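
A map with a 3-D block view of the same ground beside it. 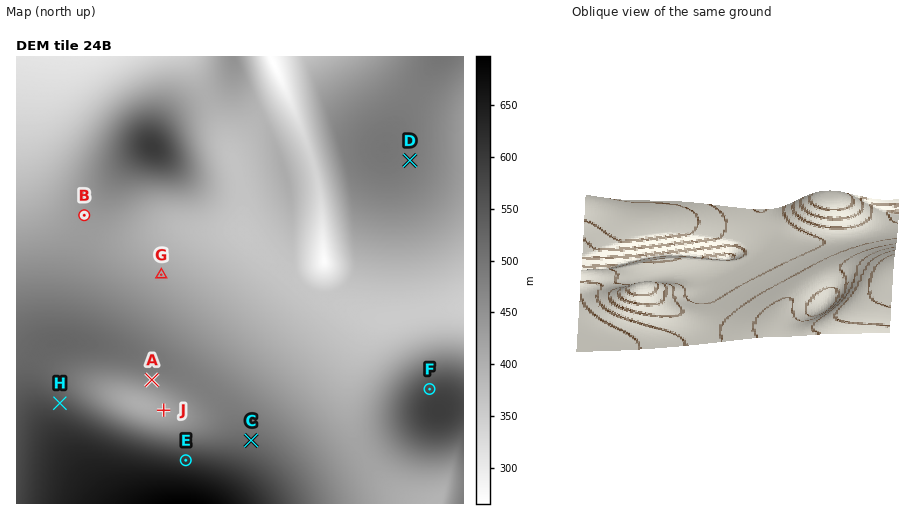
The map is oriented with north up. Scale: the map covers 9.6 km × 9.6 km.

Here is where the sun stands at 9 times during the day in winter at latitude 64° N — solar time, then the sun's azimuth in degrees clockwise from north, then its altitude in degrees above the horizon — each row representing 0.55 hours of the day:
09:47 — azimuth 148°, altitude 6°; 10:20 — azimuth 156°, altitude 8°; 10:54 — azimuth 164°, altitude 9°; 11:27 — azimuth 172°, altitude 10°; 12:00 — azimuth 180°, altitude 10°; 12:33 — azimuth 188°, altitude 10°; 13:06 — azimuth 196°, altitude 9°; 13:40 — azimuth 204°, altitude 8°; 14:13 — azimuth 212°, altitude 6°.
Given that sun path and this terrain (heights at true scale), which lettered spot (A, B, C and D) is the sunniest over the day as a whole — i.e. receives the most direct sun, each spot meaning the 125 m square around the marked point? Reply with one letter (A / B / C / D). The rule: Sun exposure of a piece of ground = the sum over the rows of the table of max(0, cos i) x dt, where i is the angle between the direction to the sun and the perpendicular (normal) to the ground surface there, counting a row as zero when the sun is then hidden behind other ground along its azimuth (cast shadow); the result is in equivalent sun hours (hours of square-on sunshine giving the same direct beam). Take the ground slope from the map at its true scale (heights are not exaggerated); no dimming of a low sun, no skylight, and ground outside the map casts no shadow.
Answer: A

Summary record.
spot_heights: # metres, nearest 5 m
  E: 600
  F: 570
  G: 415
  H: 555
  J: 415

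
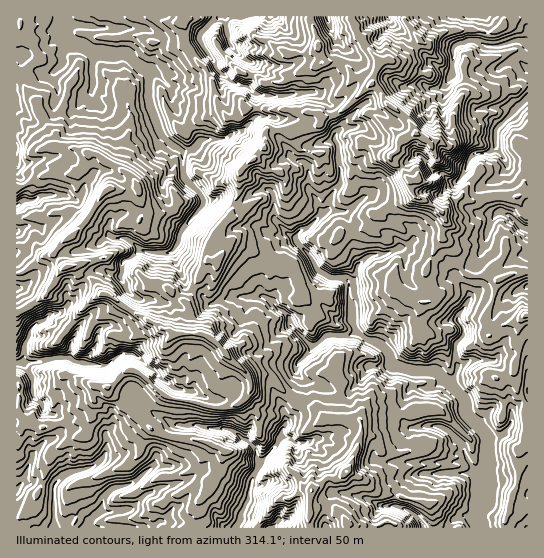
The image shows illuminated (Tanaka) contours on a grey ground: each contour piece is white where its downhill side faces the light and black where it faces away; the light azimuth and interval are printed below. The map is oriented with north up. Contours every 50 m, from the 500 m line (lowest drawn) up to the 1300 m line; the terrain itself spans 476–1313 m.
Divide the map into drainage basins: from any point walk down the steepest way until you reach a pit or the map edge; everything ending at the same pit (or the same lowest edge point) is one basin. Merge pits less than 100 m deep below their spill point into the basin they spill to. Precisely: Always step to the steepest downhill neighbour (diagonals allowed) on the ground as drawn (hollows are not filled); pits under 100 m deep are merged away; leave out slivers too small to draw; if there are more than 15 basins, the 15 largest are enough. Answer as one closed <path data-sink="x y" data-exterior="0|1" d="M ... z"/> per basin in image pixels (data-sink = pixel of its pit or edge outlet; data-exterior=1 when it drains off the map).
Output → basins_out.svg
<path data-sink="481 527" data-exterior="1" d="M373 84l-6 3-26 25-18 5-4 8-14 2-11 4-24-2-5 4 0 13-25 25-1 24-4 11-6 12-13 17-7 15 0 11-2 1-14 24-6 16 4 9-2 22 12 0 9 4 39 40 12-2 9 1 17 19 20 12 10 2 8 10 34 1 2 3 0 11-4 16-9 20 17 10 6 8 10 5 16 2 32 9 4 13 1 11 93 0 1-213-2 0-11 8-12 2-8 8-7 2-3-8 0-10 7-14 5-22-6-5-21 0-7-5-8-21-12-12 0-8 2-5-2-12-16-12-12-4-4-10 0-6-7-10-13-12 0-4 6-4 3-9 16-9-5-10-27-22-5-11z"/><path data-sink="63 17" data-exterior="1" d="M182 16l-166 1 0 170 6 0 24-12 31 0 7-5 4-8 1-9 10 3 6 5 22 12 10 13-15 5-12-3-3 1-6 6-16 27-22 19-10 13 12 13 9-2 8 10 9 4 11 14 11 4 17 14 44 24 15-2 2-3 0-19-4-9 6-16 14-24 2-1-1-3 4-15 11-18 6-7 6-12 4-11 1-24 25-25 0-13 5-4 24 2 11-4 14-2 4-7-2-3-10-3-48-4-17 0-5 8-14 1-11-18-3-16-6-13-10-8-12-20 0-12z"/><path data-sink="527 45" data-exterior="1" d="M527 16l-22 0-1 9-10 7-20-3-31 3-8 4-8 8-8-3-18 20-20 0-5 9-4 13 7 7 5 11 17 12 11 12 4 8-16 9-3 9-6 4 0 4 13 12 7 10 0 6 4 10 12 4 15 11 7-8 12-7 9 4 7 0 18-5 22 1 11-6z"/><path data-sink="22 363" data-exterior="0" d="M74 265l-8 2-7 6-4 9-12 15-27 16 0 100 10 8 16 7 11-4 36-4 3-3 3-30 2-2 10 3 3-1 17-16 11 1 20 19 13 8 50 9 14-3 12-8 4-7-3-15-38-38-9-4-27 2-13-7-31-17-17-14-11-4-8-12-12-6z"/><path data-sink="237 527" data-exterior="1" d="M135 371l-10 1-11 12-6 3 0 4 22 17 21 21 20 8 34 4 19 10-3 16-13 24-9 11-2 11-7 15 67 0 21-28 12-1 15-10 6 2 15-12 12 0 4-3 9-10 2-11 4-5 4-16 0-11-2-3-34-1-8-10-10-2-20-12-17-19-9-1-11 2 1 13-10 13-24 5-24-7-22-2-13-8z"/><path data-sink="54 527" data-exterior="1" d="M98 385l-5 5 2 12-7 31-33 17-8 16-11 32-20 21 0 8 173 1 7-11 3-15 9-11 13-24 3-16-19-10-34-4-20-8-21-21-17-12-7-9z"/><path data-sink="222 17" data-exterior="1" d="M310 16l-127 1 2 25 12 20 10 8 6 13 3 16 11 18 14-1 5-8 43 1 8 3 21 1 5 4 4 0 19-9 25-23-8-6-10-2-4-8-11-8-17 1-4-24z"/><path data-sink="17 205" data-exterior="1" d="M94 153l-6 1 0 8-4 8-7 5-31 0-30 14 1 84 5 0 23-17 6-1 34-33 16-27 6-6 3-1 12 3 15-5-10-13z"/><path data-sink="527 229" data-exterior="1" d="M527 192l-10 5-22-1-18 5-7 0-9-4-14 9-4 5 2 8-2 19 12 12 4 15 6 8 5 3 21 0 8 4 14-7 15-2z"/><path data-sink="423 527" data-exterior="1" d="M349 471l-11 8-12 0-14 11-3 11 1 10 7-3 17 0 10 10 3 10 28 0 12-7 7 3 1 4 38-1 0-10-4-13-32-9-16-2-10-5-6-8z"/><path data-sink="17 490" data-exterior="1" d="M90 419l-5 2-32 3-11 4-11-5-5 0-5 4 0 8-5 7 1 77 19-21 11-32 8-16 22-13 9-2 3-6z"/><path data-sink="327 17" data-exterior="1" d="M351 16l-40 1 0 5 6 16 4 24 17-1 11 8 4 8 10 2 8 5 9-22-23-28z"/><path data-sink="389 17" data-exterior="1" d="M403 16l-50 0-1 5 13 25 14 15 22 0 19-20-15-19z"/><path data-sink="527 286" data-exterior="1" d="M527 272l-14 1-16 8-5 22-7 14 0 10 4 9 6-3 8-8 12-2 13-9z"/><path data-sink="483 17" data-exterior="1" d="M503 16l-98 0-1 3 16 22 7 3 8-8 14-5 25-2 20 3 10-7z"/>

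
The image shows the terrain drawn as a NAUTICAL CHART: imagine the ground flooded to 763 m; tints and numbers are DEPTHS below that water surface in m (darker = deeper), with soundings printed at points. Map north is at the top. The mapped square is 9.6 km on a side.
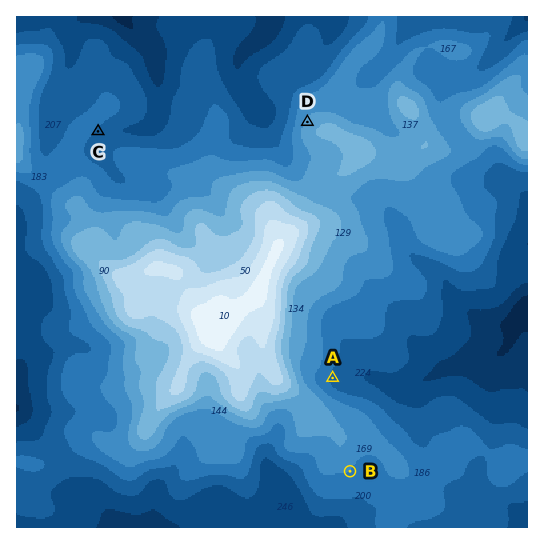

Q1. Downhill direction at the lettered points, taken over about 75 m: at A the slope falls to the E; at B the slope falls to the SE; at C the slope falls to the SE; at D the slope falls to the NW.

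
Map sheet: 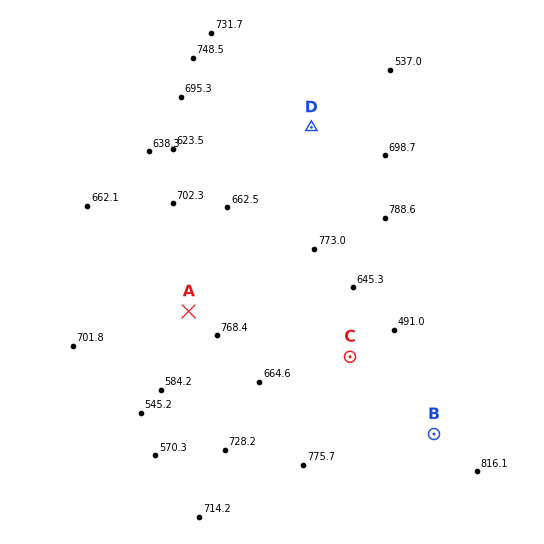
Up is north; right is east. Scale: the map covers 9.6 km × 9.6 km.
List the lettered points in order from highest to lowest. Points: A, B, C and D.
A B D C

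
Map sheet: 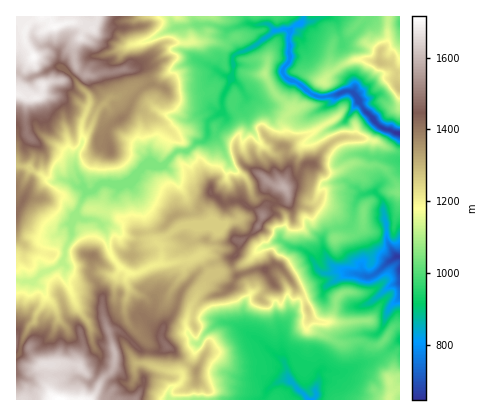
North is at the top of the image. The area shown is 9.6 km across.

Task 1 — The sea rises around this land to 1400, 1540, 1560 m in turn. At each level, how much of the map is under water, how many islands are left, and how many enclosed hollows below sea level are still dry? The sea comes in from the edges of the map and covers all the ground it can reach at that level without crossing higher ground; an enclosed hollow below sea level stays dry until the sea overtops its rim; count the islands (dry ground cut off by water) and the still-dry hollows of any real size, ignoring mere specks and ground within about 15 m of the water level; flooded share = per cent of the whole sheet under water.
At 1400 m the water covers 83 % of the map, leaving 2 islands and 0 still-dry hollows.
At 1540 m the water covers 93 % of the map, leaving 1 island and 0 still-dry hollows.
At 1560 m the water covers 94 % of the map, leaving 1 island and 0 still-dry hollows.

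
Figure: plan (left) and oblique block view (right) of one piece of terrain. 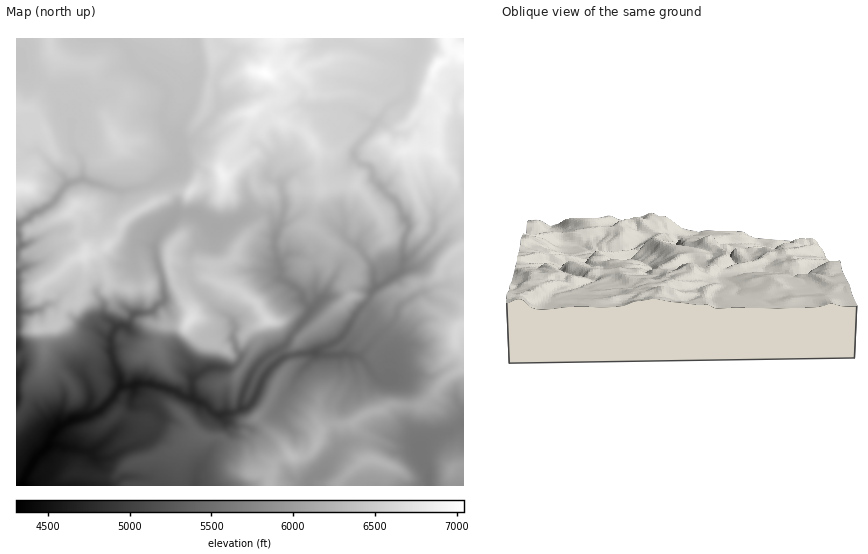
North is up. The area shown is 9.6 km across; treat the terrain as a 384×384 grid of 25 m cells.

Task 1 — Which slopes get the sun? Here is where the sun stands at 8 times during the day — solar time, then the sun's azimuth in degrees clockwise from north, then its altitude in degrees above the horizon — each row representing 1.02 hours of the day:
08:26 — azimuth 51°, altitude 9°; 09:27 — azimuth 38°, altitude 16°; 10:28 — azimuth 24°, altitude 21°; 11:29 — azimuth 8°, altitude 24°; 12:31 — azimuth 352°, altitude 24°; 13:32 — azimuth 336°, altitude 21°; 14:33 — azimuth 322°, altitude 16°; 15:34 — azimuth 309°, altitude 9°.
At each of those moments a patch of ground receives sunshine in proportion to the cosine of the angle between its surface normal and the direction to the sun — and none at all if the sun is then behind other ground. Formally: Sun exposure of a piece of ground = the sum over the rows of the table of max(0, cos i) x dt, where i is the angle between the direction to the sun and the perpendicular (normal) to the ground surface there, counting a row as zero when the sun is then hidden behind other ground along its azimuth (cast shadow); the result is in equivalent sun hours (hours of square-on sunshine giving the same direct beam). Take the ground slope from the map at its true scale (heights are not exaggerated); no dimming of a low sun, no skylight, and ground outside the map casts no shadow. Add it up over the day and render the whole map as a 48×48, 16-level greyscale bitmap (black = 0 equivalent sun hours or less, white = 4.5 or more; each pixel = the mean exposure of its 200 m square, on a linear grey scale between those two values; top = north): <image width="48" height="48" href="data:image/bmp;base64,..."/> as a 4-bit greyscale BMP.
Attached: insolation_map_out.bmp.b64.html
<image width="48" height="48" href="data:image/bmp;base64,Qk32BAAAAAAAAHYAAAAoAAAAMAAAADAAAAABAAQAAAAAAIAEAAATCwAAEwsAABAAAAAAAAAAAAAAABEREQAiIiIAMzMzAERERABVVVUAZmZmAHd3dwCIiIgAmZmZAKqqqgC7u7sAzMzMAN3d3QDu7u4A////AFd4ZEVVWrqHd3d2QhFoiGeblWZmQliHVmmYqom7ozRnd3eHZomZYzRpuERDOMl4d2epmru6zJd3d2aIrMyqUiJGm5Va/rmK22Z6vMqHbP/Zh2Zpq8zcm7c0es7+uoibzWZXdlRIlnnNqHZWrNu6vtplaKqYmIiKu0VmiGVDeYd6qYnN/Kya/amWQ0eYZ3d4mkREWd22Nnd5uZ7v63Ou2ImphlVVVUM0V3QyIRW9dZmYZs7JfP2Kq7q878YzQhEiVrUyEgIm2qh1j/tyEl7Hmqyrq+/rd3ZWZnQyJERSeol66VMkREXHiru5mb3///11ZHVEQ4ZFSWh1EBRFREWJaazLuavcu7ulM5hVV5VHYgAAEyRlVTVrh7zMy6qXiImqQEllaFNWQgASMgAAA0M3x3u7u6p3d2VVlzVUQyNWQ0M1MQAAAVEiWqvd3cd3d4iYRYMhISNWNnZVIAABVAEBIQI1REeHd4mHVSEAATRUNpdRAAN4pBAAFDEBd3aHZlVnd2MxETMxFDIAASRodoEAE6YiJmdnZVVWh53ahiAAAAaammNYhYhGY12DIlZ0ZUeZu4m8pAAAAAJ6qKq6U1Wv+1jpIiZlVlRZu0IEiGIQEAAEdr2VMybMvLSesxRWR6m5d2NEWZdBABEiN7pkRZ77qmUkepeYUzmGioqERocmabmTWqU1m82stiMyd1Rc/HRGiJ3cZWZnmrrFaYiavMuoY0RDiYdUjv+1VTjMxkVomYmFd4iZdVVnZ3ZGaZhFRXm5eGJHq4ZVV4mGiazux3hmWad3VqYSM1OMd4yXirqnVnmIlnqqumZmQ0ZmapZAExY52UBpmIy8lWdp6XiZrJZ3dUVYtzd2VFF0e3lDaIiKlUZnvsmYm9lViGaJdlVmhpVnVxjrUmd4qSE1aal1VpqVV6mHZmRIhlZYdhA76maIrLUBNEQxAlZkV1dlZWV6k0dliCASncupm721IgEzI1REVVVERFasc0dWaDRkTv7+ubvdp4NHV2R4dWZlRUnINGdmZ8ypZat0RVWKq9qGVleqepiJmZpzZnZlV7qHYzNFZ3dniauHlkZ2R4d4mslURmdlaZmXNXZ2Zmd3eImbqVVWdmd3eaQ1RWZmmIqViYeIZWd3iHmqmJd1d2Vnd2VlZWVXh4domHiHeHaIiImaqHlWZmaallpmrJiZiIh4mIiHiqqZiGiIqnZmRVmpiWjdu6mIiIiKmIiIqZmYd4aZeIZ1V5qZiIesqHiId3iZiIh5qYiIh5hqp1V4qZmIiJhYnJiHZYmpiIiamId4iIl4vdt3eJiIiHd3qcmIh7uZiIiJmIiIiImHeKu5h2VVVniYeKl5iamYiIiIiZmZiIiXVmVWeHeZmZmIh4qIh5mHd3d4mZmYiIiYhUMkdmiIh3eIiIp3h4h3Zmd3iZh4iIeHmomqd5dWd4d4iImVZoh3eJqYiIiId4d2eb3JmZund3iZmInKZIiHmqqqmYiHeId5iJmYipm8u6mHd4ipeIiImZmZmHd3eId4dVZmZVaJmXZneIh2jA=="/>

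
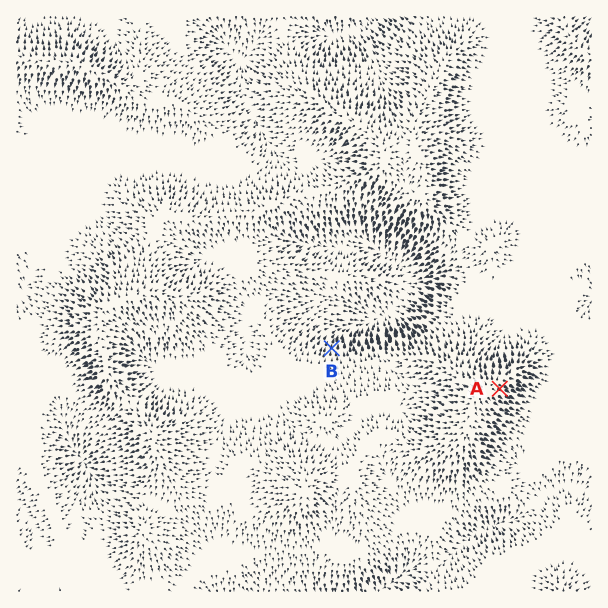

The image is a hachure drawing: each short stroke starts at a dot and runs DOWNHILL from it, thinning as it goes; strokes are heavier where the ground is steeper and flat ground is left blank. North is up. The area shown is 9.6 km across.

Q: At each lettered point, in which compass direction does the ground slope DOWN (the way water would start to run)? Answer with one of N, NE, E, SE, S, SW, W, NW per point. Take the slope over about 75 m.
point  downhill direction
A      SE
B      N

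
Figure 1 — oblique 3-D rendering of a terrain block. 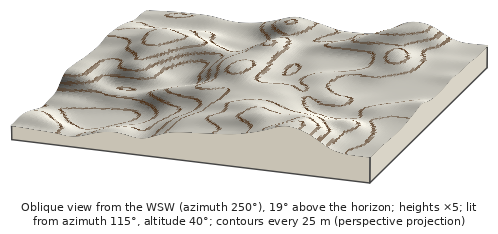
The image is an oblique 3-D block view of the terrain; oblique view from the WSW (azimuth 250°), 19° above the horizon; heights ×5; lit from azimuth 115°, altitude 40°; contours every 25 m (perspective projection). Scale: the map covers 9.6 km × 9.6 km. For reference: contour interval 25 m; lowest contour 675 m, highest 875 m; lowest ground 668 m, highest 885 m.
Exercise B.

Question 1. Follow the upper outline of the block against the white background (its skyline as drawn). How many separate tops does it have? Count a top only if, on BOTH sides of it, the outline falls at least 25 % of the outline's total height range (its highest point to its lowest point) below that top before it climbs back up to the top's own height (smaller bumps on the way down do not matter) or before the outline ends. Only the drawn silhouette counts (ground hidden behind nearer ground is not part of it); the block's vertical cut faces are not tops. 1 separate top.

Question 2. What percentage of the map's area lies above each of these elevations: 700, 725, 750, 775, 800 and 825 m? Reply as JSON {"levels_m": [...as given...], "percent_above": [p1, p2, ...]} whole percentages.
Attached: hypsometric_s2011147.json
{"levels_m": [700, 725, 750, 775, 800, 825], "percent_above": [92, 84, 71, 39, 14, 5]}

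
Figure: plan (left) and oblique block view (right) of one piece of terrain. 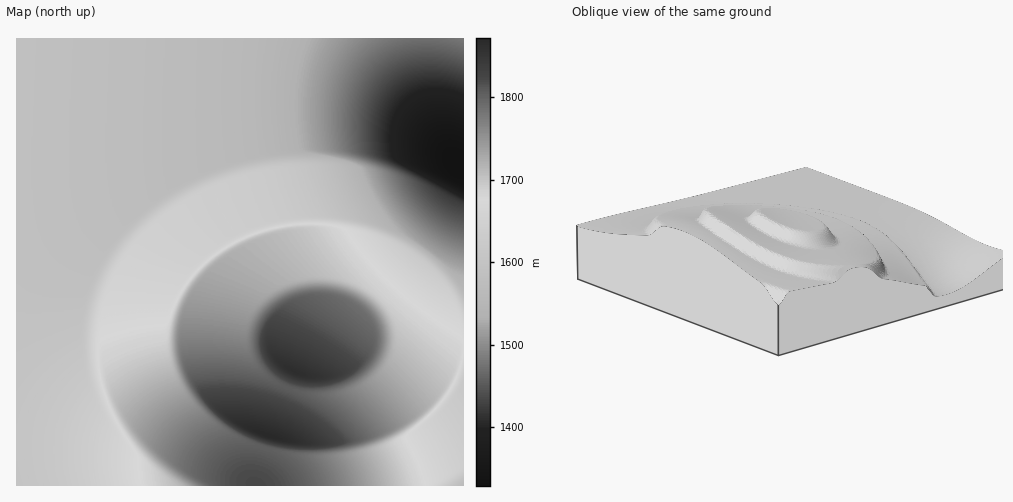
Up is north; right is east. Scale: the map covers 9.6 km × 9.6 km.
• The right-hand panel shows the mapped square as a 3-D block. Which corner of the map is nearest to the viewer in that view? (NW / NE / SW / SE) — SE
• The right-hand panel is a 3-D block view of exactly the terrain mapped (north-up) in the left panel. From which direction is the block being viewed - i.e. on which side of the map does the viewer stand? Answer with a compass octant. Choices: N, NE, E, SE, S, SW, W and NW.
SE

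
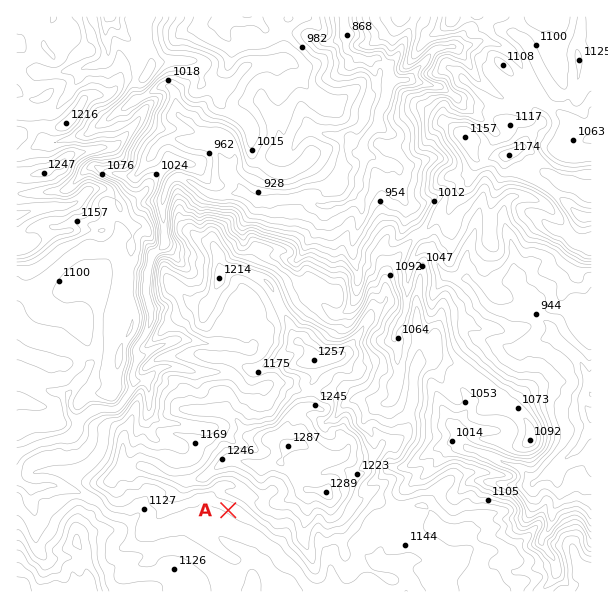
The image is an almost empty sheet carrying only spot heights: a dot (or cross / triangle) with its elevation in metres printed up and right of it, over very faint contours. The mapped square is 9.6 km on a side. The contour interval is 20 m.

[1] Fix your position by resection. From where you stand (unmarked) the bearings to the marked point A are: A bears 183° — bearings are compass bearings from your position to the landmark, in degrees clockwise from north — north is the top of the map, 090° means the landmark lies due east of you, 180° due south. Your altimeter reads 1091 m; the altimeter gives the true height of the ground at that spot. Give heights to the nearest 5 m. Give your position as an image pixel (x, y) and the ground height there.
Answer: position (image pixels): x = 242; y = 249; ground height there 1090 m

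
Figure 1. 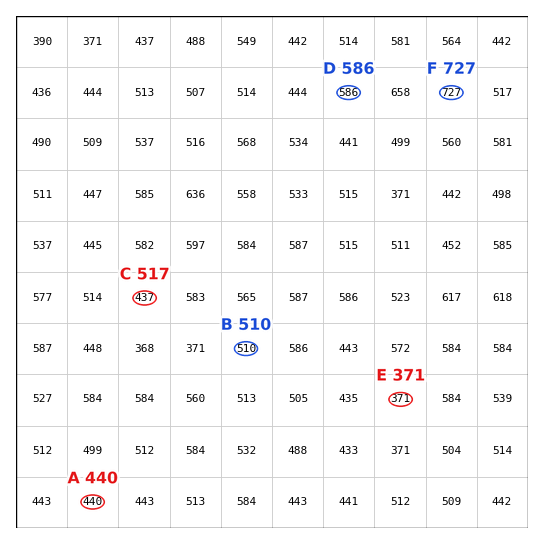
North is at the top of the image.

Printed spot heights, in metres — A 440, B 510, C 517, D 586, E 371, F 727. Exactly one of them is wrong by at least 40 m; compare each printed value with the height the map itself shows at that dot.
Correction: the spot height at C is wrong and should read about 437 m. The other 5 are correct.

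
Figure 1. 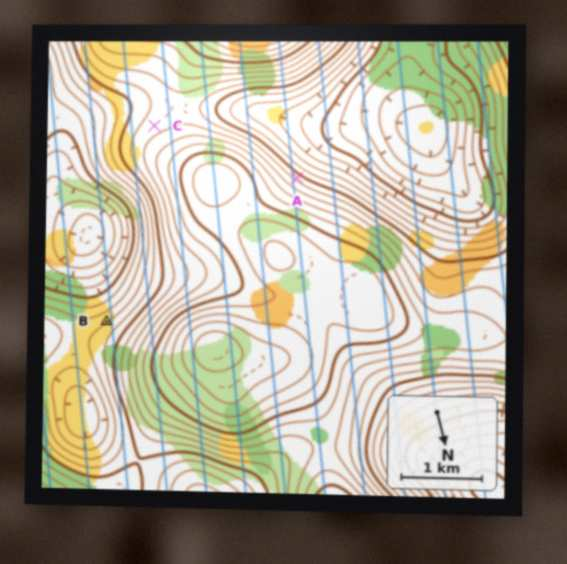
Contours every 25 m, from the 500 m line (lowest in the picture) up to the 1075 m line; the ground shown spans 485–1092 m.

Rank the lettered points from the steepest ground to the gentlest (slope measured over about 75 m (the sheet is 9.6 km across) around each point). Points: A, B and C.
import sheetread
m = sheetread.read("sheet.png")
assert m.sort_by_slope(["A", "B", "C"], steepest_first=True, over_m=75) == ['A', 'B', 'C']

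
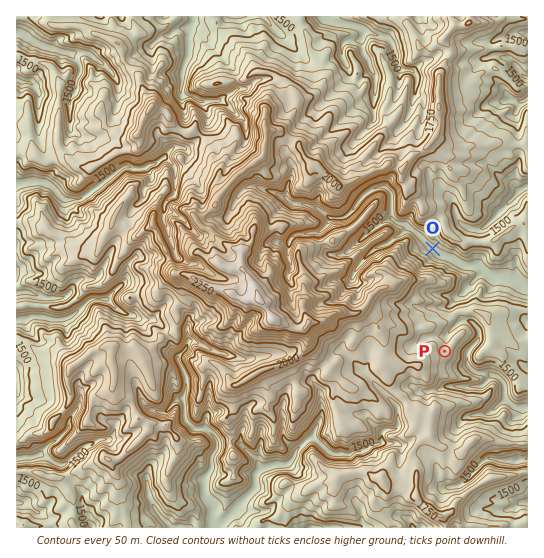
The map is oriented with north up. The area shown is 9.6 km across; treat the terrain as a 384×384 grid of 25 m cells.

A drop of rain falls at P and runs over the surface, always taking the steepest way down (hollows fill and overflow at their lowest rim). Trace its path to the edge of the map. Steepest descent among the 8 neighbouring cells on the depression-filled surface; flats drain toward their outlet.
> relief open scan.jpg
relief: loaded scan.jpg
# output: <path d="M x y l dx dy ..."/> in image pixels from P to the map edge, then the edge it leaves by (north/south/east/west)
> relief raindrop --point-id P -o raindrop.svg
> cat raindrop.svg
<path d="M445 351l0-6 1-2 0-6 1-3 14-13 9 0 8 8 1 2 0 7-12 15 0 12 10 8 12 0 4 2 5 2 7 8 0 13 8 8 2 1 12 0"/>
exit: east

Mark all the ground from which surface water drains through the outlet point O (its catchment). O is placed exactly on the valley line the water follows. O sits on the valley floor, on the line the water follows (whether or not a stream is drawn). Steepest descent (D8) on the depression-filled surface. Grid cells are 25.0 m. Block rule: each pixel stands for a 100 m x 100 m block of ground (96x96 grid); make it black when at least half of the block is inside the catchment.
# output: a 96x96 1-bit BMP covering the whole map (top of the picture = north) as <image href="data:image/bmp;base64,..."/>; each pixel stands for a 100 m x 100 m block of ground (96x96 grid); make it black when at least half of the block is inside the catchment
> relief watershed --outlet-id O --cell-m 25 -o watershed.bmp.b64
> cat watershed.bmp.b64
<image width="96" height="96" href="data:image/bmp;base64,Qk2+BAAAAAAAAD4AAAAoAAAAYAAAAGAAAAABAAEAAAAAAIAEAAATCwAAEwsAAAIAAAAAAAAA////AAAAAAAAAAAAAAAAAAAAAAAAAAAAAAAAAAAAAAAAAAAAAAAAAAAAAAAAAAAAAAAAAAAAAAAAAAAAAAAAAAAAAAAAAAAAAAAAAAAAAAAAAAAAAAAAAAAAAAAAAAAAAAAAAAAAAAAAAAAAAAAAAAAAAAAAAAAAAAAAAAAAAAAAAAAAAAAAAAAAAAAAAAAAAAAAAAAAAAAAAAAAAAAAAAAAAAAAAAAAAAAAAAAAAAAAAAAAAAAAAAAAAAAAAAAAAAAAAAAAAAAAAAAAAAAAAAAAAAAAAAAAAAAAAAAAAAAAAAAAAAAAAAAAAAAAAAAAAAAAAAAAAAAAAAAAAAAAAAAAAAAAAAAAAAAAAAAAAAAAAAAAAAAAAAAAAAAAAAAAAAAAAAAAAAAAAAAAAAAAAAAAAAAAAAAAAAAAAAAAAAAAAAAAAAAAAAAAAAAAAAAAAAAAAAAAAAAAAAAAAAAAAAAAAAAAAAAAAAAAAAAAAAAAAAAAAAAAAAAAAAAAAAAAAAAAAAAAAAAAAAAAAAAAAAAAAAAAAAAAAAAAAAAAAAAAAAAAAAAAAAAAAAAAAAAAAAAAAAAAAAAAAAAAAAAAAAAAAAAAAAAAAAAMAAAAAAAAAAAAAAB/AAAAAAAAAAAAAAD/wAAAAAAAAAAAAAH//wAAAAAAAAAAAAH//4AAAAAAAAAAAAP//8AAAAAAAAAAAAf//+AAAAAAAAAAAAf///AAAAAAAAAAAA////wAAAAAAAAAAA////8AAAAAAAAAAB/////AAAAAAAAAAD/////AAAAAAAAAAD/////gAAAAAAAAAD/////wAAAAAAAAAD/////4AAAAAAAAAH/////8AAAAAAAAAf/////+AAAAAAAAA///////AAAAAAAAB///////gAAAAAAAH///////AAAAAAAAP///////AAAAAAAAH///////AAAAAAAAD//////8AAAAAAAAB//////wAAAAAAAAA//////wAAAAAAAAA//////gAAAAAAAAAf/////AAAAAAAAAAP//9/+AAAAAAAAAAH//4P8AAAAAAAAAAD//wD8AAAAAAAAAAB//gAcAAAAAAAAAAAf+AAAAAAAAAAAAAAP8AAAAAAAAAAAAAAP8AAAAAAAAAAAAAAP4AAAAAAAAAAAAAAHwAAAAAAAAAAAAAAHAAAAAAAAAAAAAAAGAAAAAAAAAAAAAAAAAAAAAAAAAAAAAAAAAAAAAAAAAAAAAAAAAAAAAAAAAAAAAAAAAAAAAAAAAAAAAAAAAAAAAAAAAAAAAAAAAAAAAAAAAAAAAAAAAAAAAAAAAAAAAAAAAAAAAAAAAAAAAAAAAAAAAAAAAAAAAAAAAAAAAAAAAAAAAAAAAAAAAAAAAAAAAAAAAAAAAAAAAAAAAAAAAAAAAAAAAAAAAAAAAAAAAAAAAAAAAAAAAAAAAAAAAAAAAAAAAAAAAAAAAAAAAAAAAAAAAAAAAAAAAAAAAAAAAAAAAAAAAAAAAAAAAAAAAAAAAAAAAAAAAAAAAAAAAAAAAAAAAAAA="/>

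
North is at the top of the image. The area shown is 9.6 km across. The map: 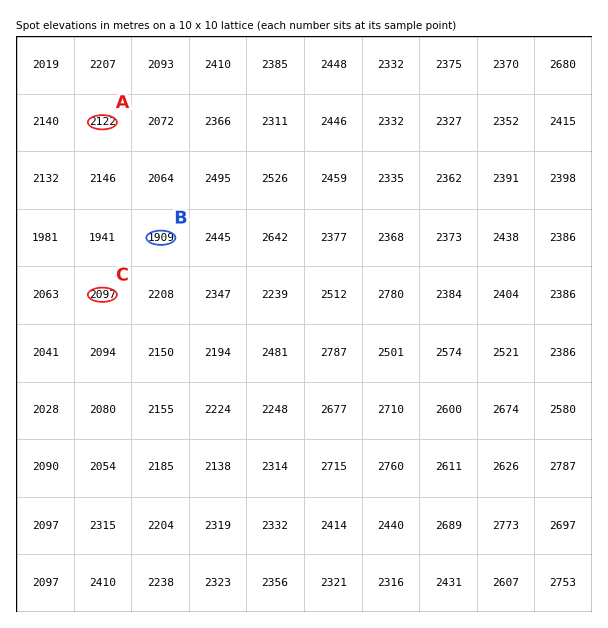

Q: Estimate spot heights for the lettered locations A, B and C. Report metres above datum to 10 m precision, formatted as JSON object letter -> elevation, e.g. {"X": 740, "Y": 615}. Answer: {"A": 2120, "B": 1910, "C": 2100}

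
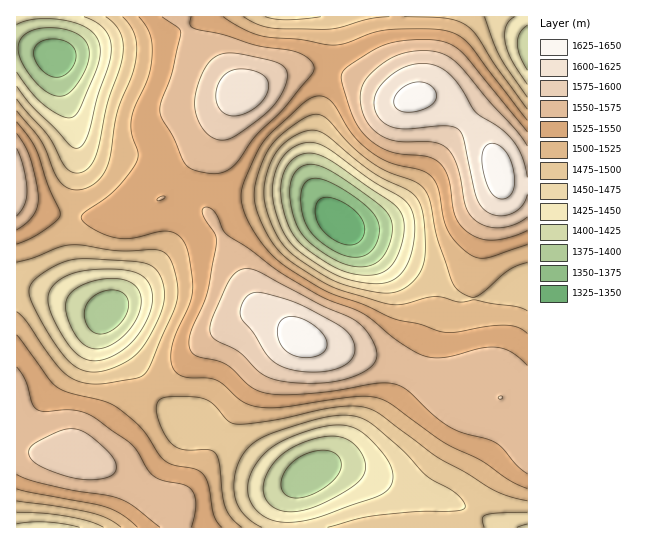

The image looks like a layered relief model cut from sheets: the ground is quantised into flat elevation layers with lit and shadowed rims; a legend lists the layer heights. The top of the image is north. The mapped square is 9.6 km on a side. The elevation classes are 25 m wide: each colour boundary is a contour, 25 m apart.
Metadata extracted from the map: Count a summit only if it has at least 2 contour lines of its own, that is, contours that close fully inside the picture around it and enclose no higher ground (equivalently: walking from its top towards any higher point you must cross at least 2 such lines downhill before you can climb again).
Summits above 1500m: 2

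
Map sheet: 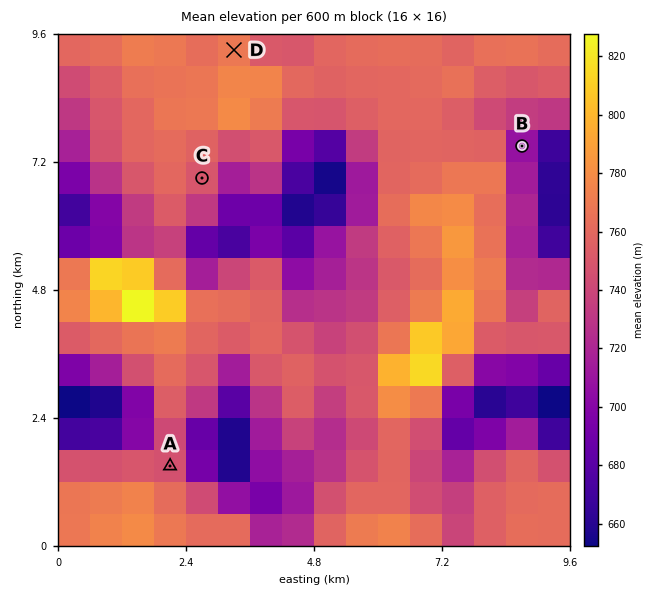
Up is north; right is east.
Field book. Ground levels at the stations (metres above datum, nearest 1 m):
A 749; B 705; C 751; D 772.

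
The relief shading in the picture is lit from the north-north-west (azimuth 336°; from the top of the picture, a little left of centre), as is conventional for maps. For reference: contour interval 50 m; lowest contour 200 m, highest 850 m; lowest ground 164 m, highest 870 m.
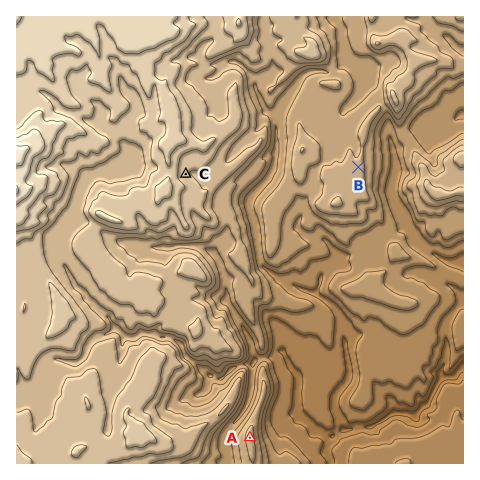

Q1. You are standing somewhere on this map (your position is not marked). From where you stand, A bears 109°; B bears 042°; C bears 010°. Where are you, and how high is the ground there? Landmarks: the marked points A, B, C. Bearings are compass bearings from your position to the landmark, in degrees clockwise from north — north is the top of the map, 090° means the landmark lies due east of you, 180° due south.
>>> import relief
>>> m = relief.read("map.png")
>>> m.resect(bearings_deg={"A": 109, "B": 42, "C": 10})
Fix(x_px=146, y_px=402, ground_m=610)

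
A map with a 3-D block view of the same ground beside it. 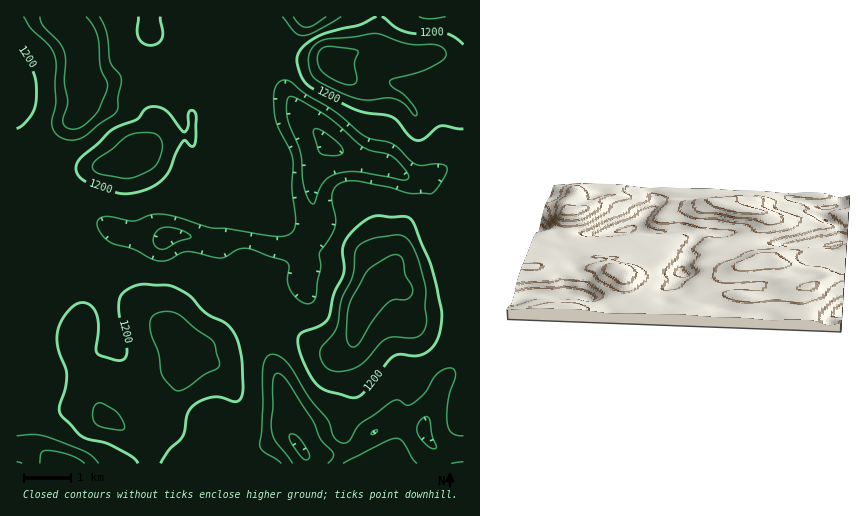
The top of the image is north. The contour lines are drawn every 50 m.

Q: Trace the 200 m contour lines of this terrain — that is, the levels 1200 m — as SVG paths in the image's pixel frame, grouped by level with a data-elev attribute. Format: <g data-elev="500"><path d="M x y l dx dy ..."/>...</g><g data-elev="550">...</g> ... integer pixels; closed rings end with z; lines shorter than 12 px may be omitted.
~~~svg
<g data-elev="1200"><path d="M161 463l8-14 13-12 5-23 7-9 8-5 11-3 8 0 14 5 5-3 3-10-1-27-5-23-5-9-5-6-20-10-17-18-14-8-9-3-22-1-8 1-8 3-6 5-4 6 0 16 8 34-1 7-3 4-8 0-14-4-4-3-1-4 2-19 0-12-5-10-6-5-10 1-9 7-8 14-3 12 2 13 6 18 2 7-2 14-6 17 2 8 21 22 28 9 22 11 6 7"/><path d="M348 397l8 1 6-4 26-32 5-6 6-2 15 2 10-2 9-7 6-11 3-23-7-33-5-17-16-38-3-6-4-2-33-1-10 5-13 11-5 7-3 7 1 27-10 21-6 25-8 7-18 7-4 4 0 9 4 11 6 15 7 11 11 7z"/><path d="M117 193l12 1 14-3 11-5 10-8 5-7 7-19 7-11 3 0 6 5 2-1 2-27-2-7-2-1-3 2-1 14-3 6-4-2-16-20-8-3-9 1-11 11-18 7-9 5-12 13-17 14-4 4-1 6 1 5 3 5 10 6z"/><path d="M17 129l7-5 8-11 4-9 0-12 0-12-4-12-5-9-10-13"/><path d="M463 45l-9-8-9-4-28 1-13-3-9-4-13-10"/><path d="M138 17l-1 14 1 7 5 5 8 2 7-2 4-5 1-6-3-15"/><path d="M377 17l-17 8-38 9-17 11-6 7-2 8 3 13 5 9 8 7 42 20 10 4 27 4 6 5 11 14 7 4 8-1 16-13 23 3"/></g>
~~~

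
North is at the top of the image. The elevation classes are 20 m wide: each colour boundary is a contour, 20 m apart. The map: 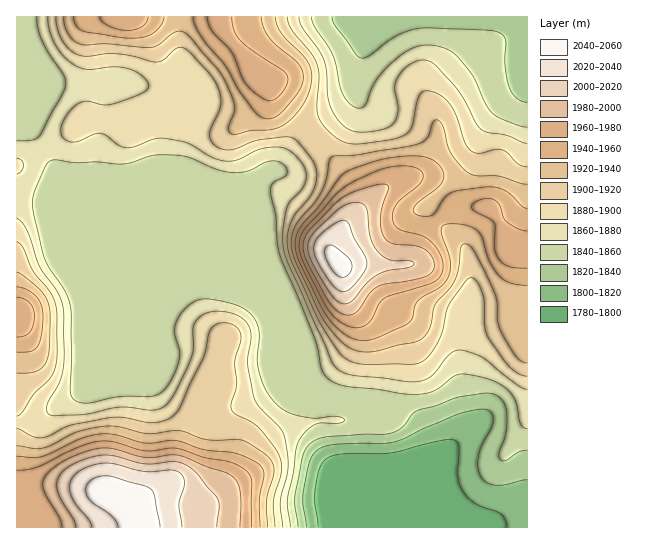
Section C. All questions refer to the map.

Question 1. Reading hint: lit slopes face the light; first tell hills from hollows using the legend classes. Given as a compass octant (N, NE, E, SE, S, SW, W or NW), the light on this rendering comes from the E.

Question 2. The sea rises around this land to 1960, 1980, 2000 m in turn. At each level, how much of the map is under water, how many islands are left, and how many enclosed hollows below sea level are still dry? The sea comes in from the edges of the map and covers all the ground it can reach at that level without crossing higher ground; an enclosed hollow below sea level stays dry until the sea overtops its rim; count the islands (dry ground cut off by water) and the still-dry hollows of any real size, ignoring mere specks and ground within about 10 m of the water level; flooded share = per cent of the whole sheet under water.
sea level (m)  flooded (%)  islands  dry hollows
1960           86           1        0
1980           92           1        0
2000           94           1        0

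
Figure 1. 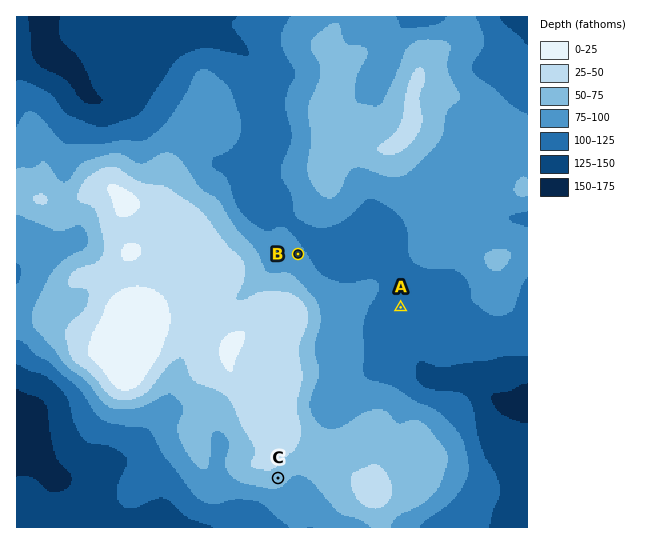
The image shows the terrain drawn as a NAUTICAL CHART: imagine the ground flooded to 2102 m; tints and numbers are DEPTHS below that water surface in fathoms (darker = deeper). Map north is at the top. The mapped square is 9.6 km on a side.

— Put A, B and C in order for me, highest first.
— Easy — C B A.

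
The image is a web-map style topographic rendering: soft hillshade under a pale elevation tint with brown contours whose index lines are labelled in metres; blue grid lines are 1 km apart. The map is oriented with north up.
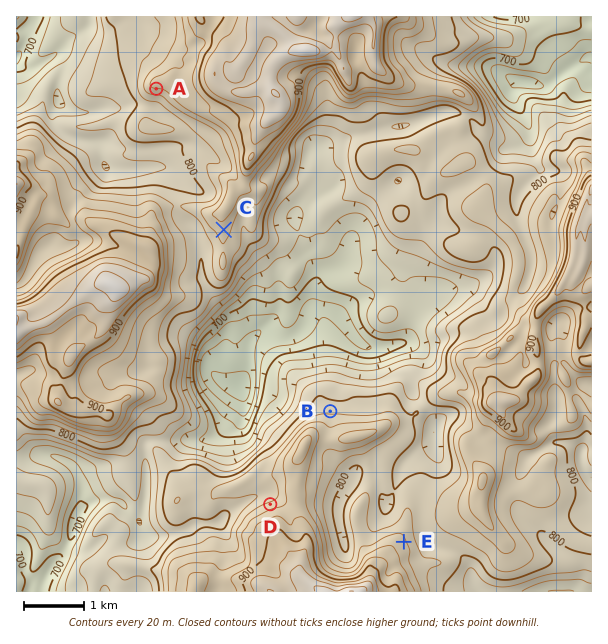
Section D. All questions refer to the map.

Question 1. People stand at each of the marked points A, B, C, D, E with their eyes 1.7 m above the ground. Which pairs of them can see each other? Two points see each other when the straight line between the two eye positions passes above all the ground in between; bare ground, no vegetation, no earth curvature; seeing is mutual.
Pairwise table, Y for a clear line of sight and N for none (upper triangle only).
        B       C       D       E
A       N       N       Y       N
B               Y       N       N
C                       Y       N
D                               N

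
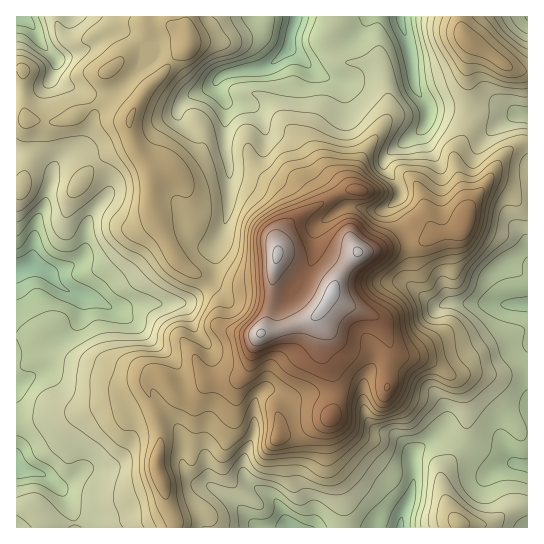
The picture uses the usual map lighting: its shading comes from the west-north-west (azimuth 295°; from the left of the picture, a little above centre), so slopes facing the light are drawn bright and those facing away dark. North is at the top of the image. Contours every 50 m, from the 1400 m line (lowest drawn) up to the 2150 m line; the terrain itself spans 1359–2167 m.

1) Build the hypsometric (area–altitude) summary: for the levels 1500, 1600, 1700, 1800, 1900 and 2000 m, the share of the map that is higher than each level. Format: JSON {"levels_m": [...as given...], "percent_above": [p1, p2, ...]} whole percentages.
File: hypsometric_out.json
{"levels_m": [1500, 1600, 1700, 1800, 1900, 2000], "percent_above": [90, 64, 41, 22, 13, 7]}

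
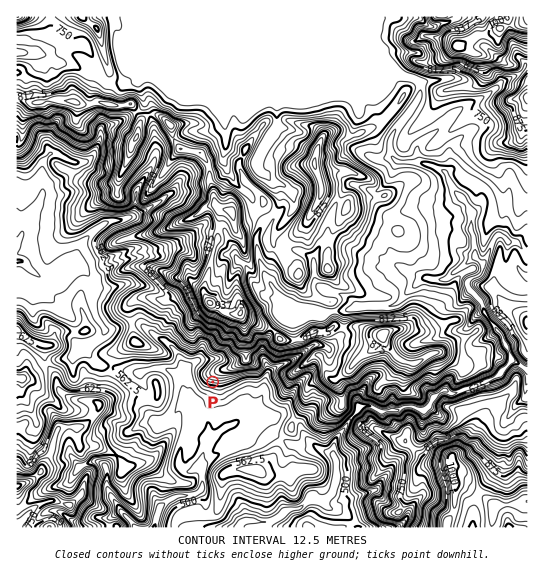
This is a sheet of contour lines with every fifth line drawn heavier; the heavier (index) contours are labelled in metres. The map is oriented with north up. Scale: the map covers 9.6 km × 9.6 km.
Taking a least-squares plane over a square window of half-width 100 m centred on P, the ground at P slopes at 13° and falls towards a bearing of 193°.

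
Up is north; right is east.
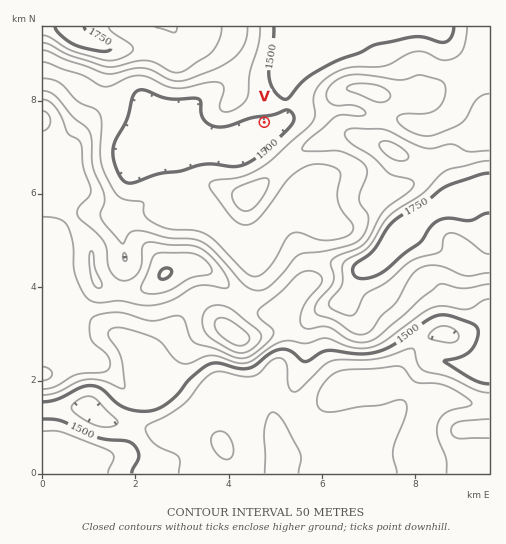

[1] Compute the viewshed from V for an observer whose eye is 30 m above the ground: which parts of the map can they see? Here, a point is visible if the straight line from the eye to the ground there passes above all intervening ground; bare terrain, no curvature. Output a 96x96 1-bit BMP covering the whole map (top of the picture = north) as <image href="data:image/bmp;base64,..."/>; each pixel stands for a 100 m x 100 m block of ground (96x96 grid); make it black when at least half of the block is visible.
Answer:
<image width="96" height="96" href="data:image/bmp;base64,Qk2+BAAAAAAAAD4AAAAoAAAAYAAAAGAAAAABAAEAAAAAAIAEAAATCwAAEwsAAAIAAAAAAAAA////AAAAAAAAAAAAAAAAAAAAAAAAAAAAAAAAAAAAAAAAAAAAAAAAAAAAAAAAAAAAAAAAAAAAAAAAAAAAAAAAAAAAAAAAAAAAAAAAAAAAAAAAAAAAAAAAAAAAAAAAAAAAAAAAAAAAAAAAAAAAAAAAAAAAAAAAAAAAAAAAAAAAAAAAAAAAAAAAAAAAAAAAAAAAAAAAAAAAAAAAAAAAAAAAAAAAAAAAAAAAAAAAAAAAAAAAAAAAAAAAAAAAAAAAAAAAAAAAAAAAAAAAAAAAAAAAAAAAAAAAAAAAAAAAAAAAAAAAAAAAAAAAAAAAAAAAAAAAAAAAAAAAAAAAAAAAAAAAAAAAAAAAAAAAAAAAAAAAAAAAAAAAAAAAAAAAAAAAAAAAAAAAAAAAAAAAAAAAAAAAAAAAAAAAAAAAAAAAAAAAAAAAAAAAAAAAAAAAAAAAAAAAAAAAAAAAAAAAAAAAAAAAAAAAAAAAAAAAAAAAAAAAAAAAAAAAAAAAAAAAAAAAAAAAAAAAAAAAAAAAAAAAAAAAAAAAAAAAAAAAAAAAAAAAAAAAAAAAAAAAAAAAAAAAAAAAAAAAAAAAAAAAAAAAAAAAAAAAAAAAAAAAAAAAAAAAAAAAAAAAAAAAAAAAAAAAAAAAAAAAAAAAAAAACAAAAAAAAAAAAAAADAAAAAAAAAAAAAAAHAAAAAAAAAAAAAAAHAAAAAAAAAAAAAAAHAA4IAAAAAAAAAAAHgB/4AAAAAAAAAAAHgB/4AAAAAAAAAAAHgD/4AAAAAAAAAAAPwH/wAAAAAAAAAAAPwP/gAAAAAAAAAAAfwf8AAAAAAAAAAAAfx/gAAAAAAAAAAAA/z+AAAAAAAAAAAAB/n8AAAAAAAAAAAAB/v8AAAAAAAAAAAAD//8AAAAAAAAAAAAD//8AAAAAAAAAAAAB//8AAAAAAAAAAAAA//+AAAAAAAAAAAAA///4AAAAAAAAAAAA///8ADgAAAAAAAAB///+Af4AAAAAAAAB///+D/8AAAAAAAAB//////+AAAAAAAAB///////AAAAAAAAB///////AAAAAAAAB///////gAAAAAAAB///////4AAAAAAAB///////8AAAAAAAB///////+AAAAAAAB////////gAAAAABx////////4AAAAAB/////////+OAAAAB////8D////8AAAAB///AAA////4AAAAD//8AAA////wAAAAD//wAAAf///gAAAAD//gAAAf///gAAAAD/8AAAAP///gAAAAD+AAAAAH///gMAAAD4AAAAAD8f//8AAABgAAAAAB4P//4AAAAAAAAAABwP/4AAAAAAAAAAABwH/wAAAAAAAAAAAB4H/AAAAAAAAAAEAB4DAAAAAAAAAAAPgD4DAAAAAAAAAAAH//8DgAAAAAAAB4AA//8BwAAAAAAAD+AAP/+B4AAAAAAAD+AAD/+B8AAAAAAAA8AAB/+B/AAAAAAAAAAAAf/B/gAAAAAAAAAAAH/D/4AAAAAAAAAAAD/j/8AAAAAAAAAAAAAD//AAAAA="/>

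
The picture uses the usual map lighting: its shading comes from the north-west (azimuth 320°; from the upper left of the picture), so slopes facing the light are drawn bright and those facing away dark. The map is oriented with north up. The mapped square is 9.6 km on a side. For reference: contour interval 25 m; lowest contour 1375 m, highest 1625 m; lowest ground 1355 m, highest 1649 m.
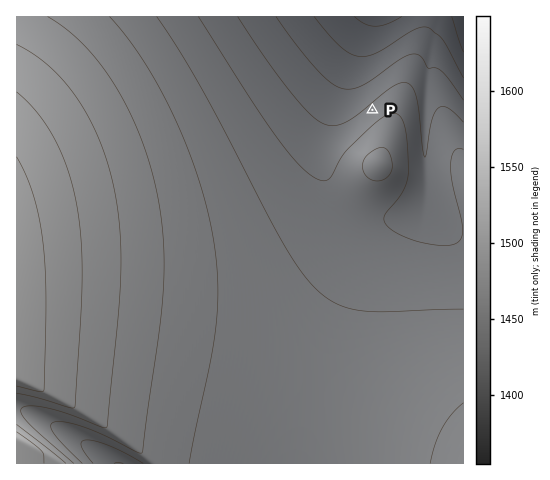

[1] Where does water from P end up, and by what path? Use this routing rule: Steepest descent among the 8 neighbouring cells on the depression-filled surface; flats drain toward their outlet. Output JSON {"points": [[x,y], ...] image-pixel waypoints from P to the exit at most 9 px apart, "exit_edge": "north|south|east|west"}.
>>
{"points": [[372, 110], [363, 101], [356, 91], [356, 82], [356, 73], [356, 63], [356, 54], [357, 45], [361, 35], [365, 26], [370, 17]], "exit_edge": "north"}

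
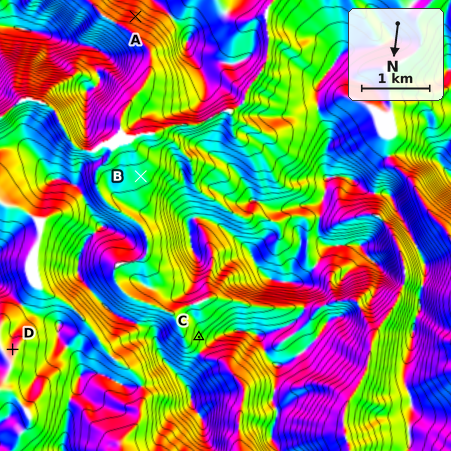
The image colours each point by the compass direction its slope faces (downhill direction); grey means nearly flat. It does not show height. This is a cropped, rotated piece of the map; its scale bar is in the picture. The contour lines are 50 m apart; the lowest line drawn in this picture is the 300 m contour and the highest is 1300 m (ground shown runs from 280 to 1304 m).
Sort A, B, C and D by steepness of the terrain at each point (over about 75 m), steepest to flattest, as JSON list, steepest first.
["A", "C", "B", "D"]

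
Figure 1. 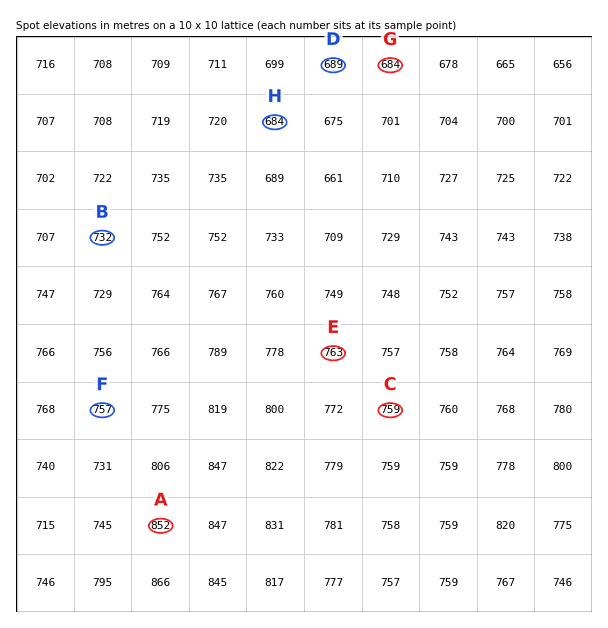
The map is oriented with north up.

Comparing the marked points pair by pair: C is above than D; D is below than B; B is below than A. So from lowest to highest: D B C A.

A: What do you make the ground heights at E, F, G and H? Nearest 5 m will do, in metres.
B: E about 765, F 755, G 685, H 685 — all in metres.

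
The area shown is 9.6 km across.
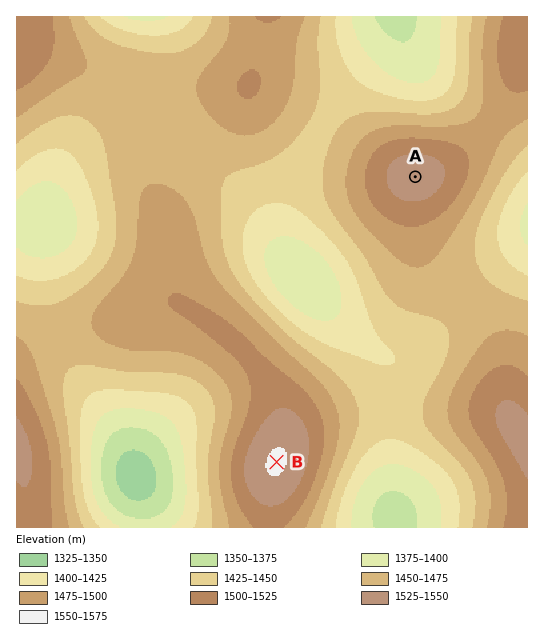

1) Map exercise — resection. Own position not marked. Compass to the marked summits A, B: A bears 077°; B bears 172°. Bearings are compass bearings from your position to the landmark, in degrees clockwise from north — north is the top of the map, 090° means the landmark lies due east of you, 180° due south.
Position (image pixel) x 242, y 217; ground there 1430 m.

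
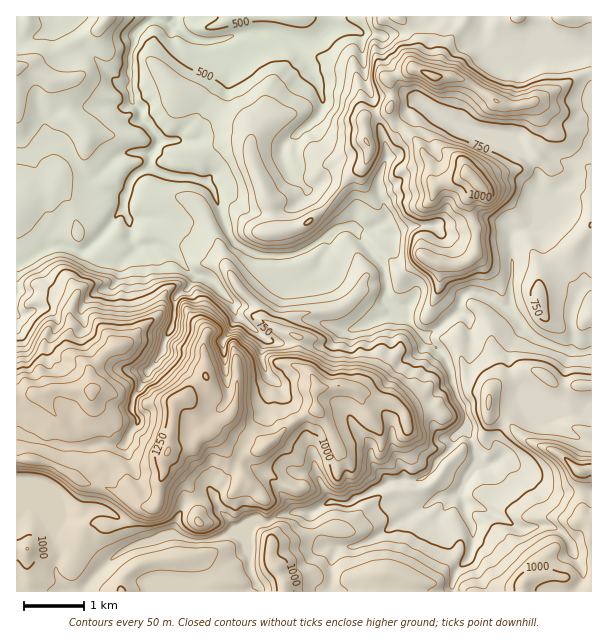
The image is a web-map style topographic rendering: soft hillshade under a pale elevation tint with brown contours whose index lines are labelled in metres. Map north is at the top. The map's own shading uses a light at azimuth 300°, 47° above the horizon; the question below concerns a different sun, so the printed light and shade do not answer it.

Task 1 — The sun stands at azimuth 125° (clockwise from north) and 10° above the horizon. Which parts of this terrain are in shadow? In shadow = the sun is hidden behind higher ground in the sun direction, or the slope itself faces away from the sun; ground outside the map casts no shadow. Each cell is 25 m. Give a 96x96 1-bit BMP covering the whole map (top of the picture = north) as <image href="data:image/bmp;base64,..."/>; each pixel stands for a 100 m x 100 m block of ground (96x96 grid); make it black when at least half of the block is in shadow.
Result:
<image width="96" height="96" href="data:image/bmp;base64,Qk2+BAAAAAAAAD4AAAAoAAAAYAAAAGAAAAABAAEAAAAAAIAEAAATCwAAEwsAAAIAAAAAAAAA////AAAAAAAABgAAAHAAAABwcAAAD4AAAPAAAAD/8AMAB4AAAeAEAAD/+AMAB8AAAcAOAAD//AMAA/AAA8AP+AB//AcAAfgAA8AP/AB//gYAAP/AB8AH/AB//w7AAH//h8AH/AD//47AAA//78AAfAH//87AAADAH+AADgP//8IAAAAAH+AAAAP///AAAAAcD/jwAAf//xAAAAAcA/74AAf/+HgAAAA8AAH/gAH/8fwAAAIcAAA/wAB///wAAAYAIAAA4AB///wAAAcAcAAAOABwf/gAAAYAcAAAD5AwP/AAAA8AOAEYA/g4f/AAAB8AGAA4AAwY//gAAB8AAAA4AAYB//wAAD8AAAB4AAcD//fgAH8AAAB4EAOA/+/gDv+AAQB4EAHARA8ABf+AA4BwGADgA/wAAP+AA+BwAQDoD/AAAP+AAfAwAQAcH8AAAP/AAPgAA4A8PwAAAP/AAPwAAYA8fAAAAH/AAH8AAQA8QAAAAH/AEH/AAAA8AAAAAH/AED/AAAB+AAAAAD/gGB+AAAJ+AABAAD/wGB8ABAD+AADf8D/4GD/ABgD+AAD/8H/8OH+fggn+AB//8P/+OH+f4Cn/AB//8P/+OGG/8CP/MD//8P/+OP//4DP+Pzj//B/+eP//8DeAfwD//g/+cf//+x+AeAD//wf+c///+wwAAAD//+f+f/gf/wcIAAD///f/H+eP/4+IAAD///v/H4+P/4PYAAD/////H7wA/nHYBgT/////P7wAMHBADgb/////Px/wAPggHgD/////fD/+APgwPAD/////+D//APwwPAD////++B//gnwAPAD/////8AAfhnwAPgD/////8AAPhnwAPgD////h4AADxnAAPAD///+B4AADj8AAPAD///4D4P8ACeBgPAD///wHwAPAA/DwAAD///APAABgB/PwAAD//wAAAAAMD+PwADD//wAADgAGH/PwADx/4YAAH4AAP//gADx/gIAAP/8Af++gAB4eAAAAf/+A/4AAAB8IAAAAf4/B/8AAAB8AADAA/4/x//DAAA4AADAA/4fwD/jgAAAAADAB/4P4D/hgAAAAADgR/wP8H/gAAAAAABh5vwH8H/gAAAAAABxAfwAeH/vAAAAAAAAAfgAPn//gAAAAAAMAfgAPz/fgAAAAAAMAPAAfz//gAAAAAAOAPAEfz//8AAAAAAHwPAO/j//wAAAAAAHgPAP/z//AAAAAAAAAfAP/z/8AAAAAAAAAOAH/z/wAAAAAAAAAAAH/weAAAAAAAAQAAAD/wMAAAAAAAC4AAAD/3AAAAAAAAA4AHwH//AACEAAAABgAHwP//gAAPAAAABgAP4f/+AAB/wAAADgAP8//+AAD/8AAADgAH8//+AAD//AAADgAH+///4OH//wAADwAD////9+P//+AADgAA//////P///gADwAAH////7PgADgADwAAH////4AAAAAADwAgAf///wAAAAAABwAAA////AAAAAAMB4gAA///4AAAAAAPA4RAAP//gAAAAAAPgAxwAP/+AAAAAA="/>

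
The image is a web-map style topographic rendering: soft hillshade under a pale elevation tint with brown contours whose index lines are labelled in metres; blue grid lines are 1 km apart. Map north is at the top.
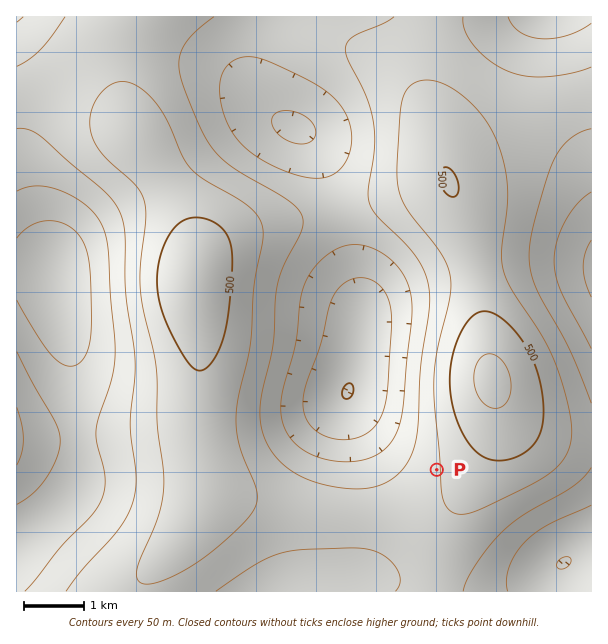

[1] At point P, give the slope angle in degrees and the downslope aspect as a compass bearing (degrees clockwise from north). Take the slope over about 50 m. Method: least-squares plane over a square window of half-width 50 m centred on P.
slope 5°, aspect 272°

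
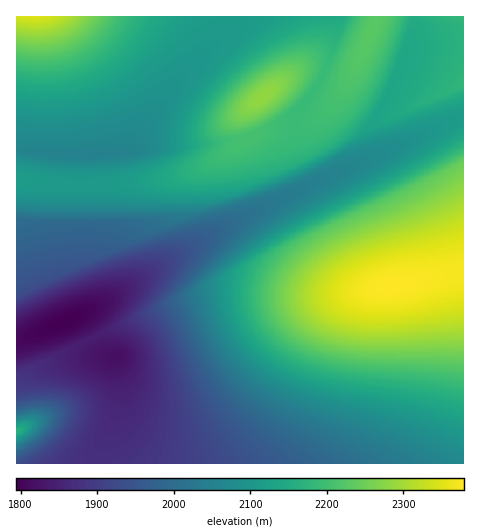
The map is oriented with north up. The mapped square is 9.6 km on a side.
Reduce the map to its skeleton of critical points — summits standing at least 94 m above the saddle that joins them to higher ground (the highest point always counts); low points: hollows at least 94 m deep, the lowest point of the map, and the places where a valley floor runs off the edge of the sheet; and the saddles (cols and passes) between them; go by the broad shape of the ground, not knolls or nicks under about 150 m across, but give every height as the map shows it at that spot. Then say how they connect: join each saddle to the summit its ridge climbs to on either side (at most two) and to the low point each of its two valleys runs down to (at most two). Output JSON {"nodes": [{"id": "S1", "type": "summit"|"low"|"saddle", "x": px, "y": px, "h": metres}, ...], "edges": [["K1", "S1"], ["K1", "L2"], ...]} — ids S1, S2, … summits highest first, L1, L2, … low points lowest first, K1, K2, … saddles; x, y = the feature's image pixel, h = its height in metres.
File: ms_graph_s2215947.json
{"nodes": [
{"id": "S1", "type": "summit", "x": 395, "y": 285, "h": 2379},
{"id": "S2", "type": "summit", "x": 33, "y": 17, "h": 2350},
{"id": "S3", "type": "summit", "x": 263, "y": 96, "h": 2285},
{"id": "S4", "type": "summit", "x": 17, "y": 431, "h": 2165},
{"id": "L1", "type": "low", "x": 64, "y": 322, "h": 1794},
{"id": "K1", "type": "saddle", "x": 232, "y": 17, "h": 2114},
{"id": "K2", "type": "saddle", "x": 84, "y": 185, "h": 2110},
{"id": "K3", "type": "saddle", "x": 97, "y": 463, "h": 1876}],
"edges": [["K1", "S2"], ["K1", "S3"], ["K1", "L1"], ["K2", "S1"], ["K2", "S3"], ["K2", "L1"], ["K3", "S1"], ["K3", "S4"], ["K3", "L1"]]}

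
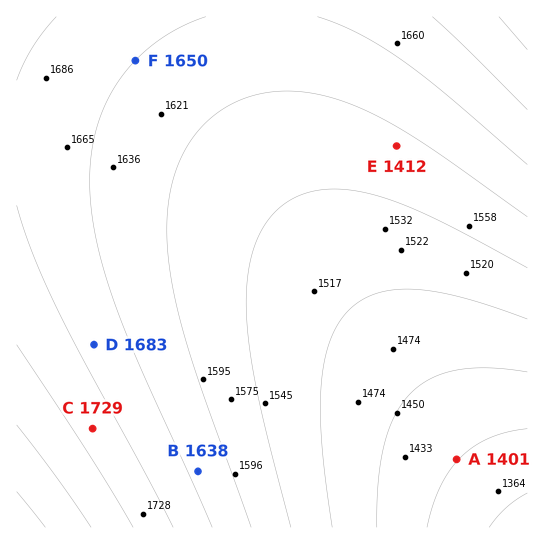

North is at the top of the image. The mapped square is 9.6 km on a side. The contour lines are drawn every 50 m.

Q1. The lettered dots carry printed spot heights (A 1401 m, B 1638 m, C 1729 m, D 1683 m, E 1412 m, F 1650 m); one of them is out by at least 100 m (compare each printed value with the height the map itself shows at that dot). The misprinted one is E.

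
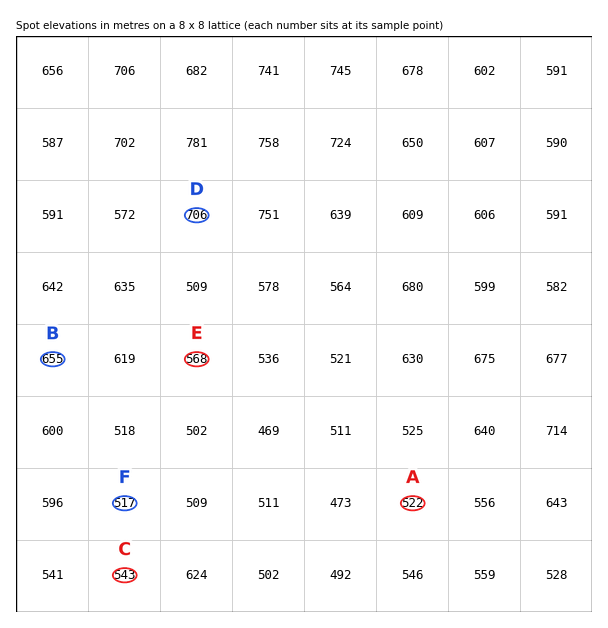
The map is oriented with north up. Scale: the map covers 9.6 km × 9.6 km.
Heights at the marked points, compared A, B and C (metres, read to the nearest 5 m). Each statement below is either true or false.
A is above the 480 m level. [true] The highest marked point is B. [true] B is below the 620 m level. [false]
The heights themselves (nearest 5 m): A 520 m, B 655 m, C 545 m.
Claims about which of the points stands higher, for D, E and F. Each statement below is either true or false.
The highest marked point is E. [false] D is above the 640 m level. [true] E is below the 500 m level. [false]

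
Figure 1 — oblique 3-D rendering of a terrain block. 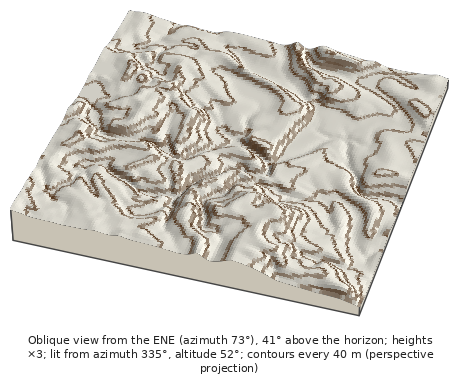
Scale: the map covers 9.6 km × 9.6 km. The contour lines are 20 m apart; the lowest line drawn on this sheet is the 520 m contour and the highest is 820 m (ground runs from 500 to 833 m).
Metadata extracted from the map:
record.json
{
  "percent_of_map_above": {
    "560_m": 88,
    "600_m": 70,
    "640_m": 53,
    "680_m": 41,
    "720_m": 30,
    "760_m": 14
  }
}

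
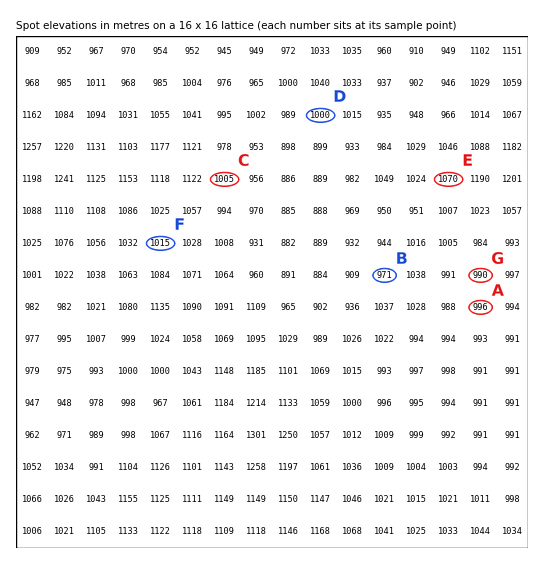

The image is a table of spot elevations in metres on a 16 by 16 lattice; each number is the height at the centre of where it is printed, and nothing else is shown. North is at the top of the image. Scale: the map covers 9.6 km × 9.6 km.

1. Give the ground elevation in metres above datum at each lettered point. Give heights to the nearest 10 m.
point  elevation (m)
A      1000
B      970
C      1000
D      1000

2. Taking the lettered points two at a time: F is higher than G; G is lower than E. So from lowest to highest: G F E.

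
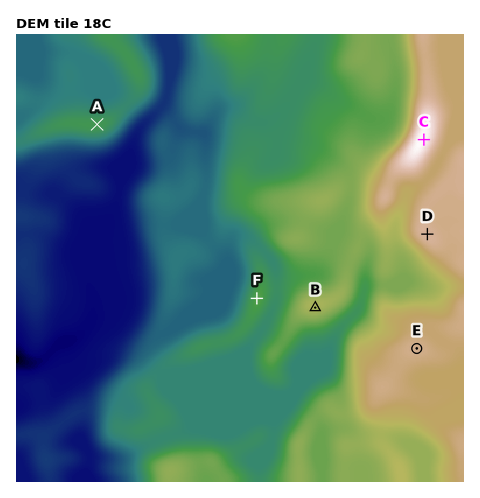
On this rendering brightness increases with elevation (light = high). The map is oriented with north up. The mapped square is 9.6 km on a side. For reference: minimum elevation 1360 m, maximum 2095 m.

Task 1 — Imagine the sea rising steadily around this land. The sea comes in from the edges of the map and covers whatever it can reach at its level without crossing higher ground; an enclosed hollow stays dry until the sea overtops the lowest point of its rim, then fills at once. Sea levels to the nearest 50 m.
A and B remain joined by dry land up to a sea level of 1450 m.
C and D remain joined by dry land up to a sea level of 1950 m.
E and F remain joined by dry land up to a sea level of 1650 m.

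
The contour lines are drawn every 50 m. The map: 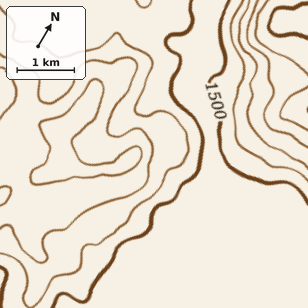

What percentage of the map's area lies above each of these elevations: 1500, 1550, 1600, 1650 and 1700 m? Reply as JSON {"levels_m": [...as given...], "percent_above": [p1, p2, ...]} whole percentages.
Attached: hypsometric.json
{"levels_m": [1500, 1550, 1600, 1650, 1700], "percent_above": [67, 48, 32, 13, 4]}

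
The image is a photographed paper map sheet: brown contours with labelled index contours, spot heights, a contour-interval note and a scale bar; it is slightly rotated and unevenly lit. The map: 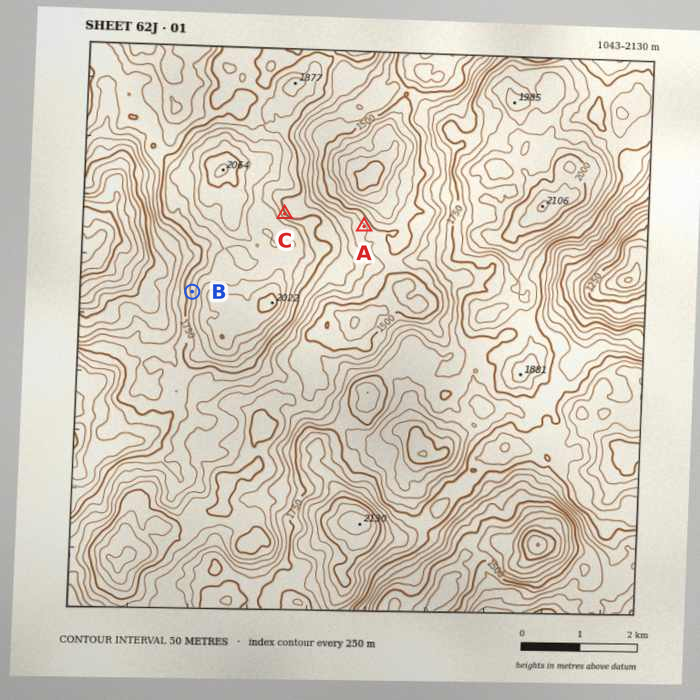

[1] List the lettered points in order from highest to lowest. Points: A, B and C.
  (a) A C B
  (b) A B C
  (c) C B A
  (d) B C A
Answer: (d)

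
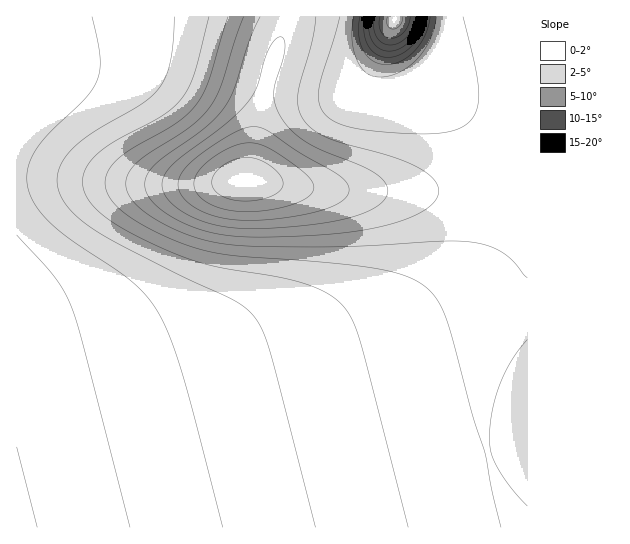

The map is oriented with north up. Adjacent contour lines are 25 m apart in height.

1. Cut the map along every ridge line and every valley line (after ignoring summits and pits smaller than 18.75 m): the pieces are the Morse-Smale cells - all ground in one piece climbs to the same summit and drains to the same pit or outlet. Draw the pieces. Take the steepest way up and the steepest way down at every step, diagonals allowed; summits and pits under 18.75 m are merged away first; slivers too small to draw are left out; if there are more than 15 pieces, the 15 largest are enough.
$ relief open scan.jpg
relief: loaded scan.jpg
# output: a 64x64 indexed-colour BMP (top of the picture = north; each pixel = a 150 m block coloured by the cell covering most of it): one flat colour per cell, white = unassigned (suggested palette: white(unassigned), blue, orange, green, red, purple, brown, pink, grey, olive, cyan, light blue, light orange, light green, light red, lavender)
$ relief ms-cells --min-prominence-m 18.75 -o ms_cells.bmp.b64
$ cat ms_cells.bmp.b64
<image width="64" height="64" href="data:image/bmp;base64,Qk12CAAAAAAAAHYAAAAoAAAAQAAAAEAAAAABAAQAAAAAAAAIAAATCwAAEwsAABAAAAAAAAAA////ALR3HwAOf/8ALKAsACgn1gC9Z5QAS1aMAMJ34wB/f38AIr28AM++FwDox64AeLv/AIrfmACWmP8A1bDFABERERERERERERERERERERERERERERERERERERERERETERERERERERERERERERERERERERERERERERERERERETMRERERERERERERERERERERERERERERERERERERERERMxERERERERERERERERERERERERERERERERERERERERMzEREREREREREREREREREREREREREREREREREREREREzMREREREREREREREREREREREREREREREREREREREREzMxERERERERERERERERERERERERERERERERERERERETMzERERERERERERERERERERERERERERERERERERERERMzMRERERERERERERERERERERERERERERERERERERERMzMxEREREREREREREREREREREREREREREREREREREREzMzERERERERERERERERERERERERERERERERERERERETMzMRERERERERERERERERERERERERERERERERERERERMzMxERERERERERERERERERERERERERERERERERERERMzMzEREREREREREREREREREREREREREREREREREREREzMzMRERERERERERERERERERERERERERERERERERERETMzMxERERERERERERERERERERERERERERERERERERERMzMzEREREREREREREREREREREREREREREREREREREREzMzMRERERERERERERERERERERERERERERERERERERETMzMxERERERERERERERERERERERERERERERERERERERMzMzERERERERERERERERERERERERERERERERERERERETMzMRERERERERERERERERERERERERERERERERERERERMzMxEREREREREREREREREREREREREREREREREREREREzMzERERERERERERERERERERERERERERERERERERERETMzMRERERERERERERERERERERERERERERERERERERERMzMxERERERERERERERERERERERERERERERERERERERETMzERERERERERERERERERERERERERERERERERERERERMzMRERERERERERERERERERERERERERERERERERERERETMxERERERERERERERERERERERERERERERERERERERERMzERERERERERERERERERERERERERERERERERERERERETMRERERERERERERERERERERERERERERERERERERERERMxERERERERERERERERERERERERERERERERERERERERETEREREREREREREREREREREREREREREREREREREREREREREREREREREREREREREREREREREREREREREREREREREREREREREREREREREREREREREREREREREREREREREREREREREREREREREREREREREREREREREREREREREREREREREREREREREREREREREREREREREREREREREREREREREREREREREREREREREREREREREREREREREREREREREREREREREREREREREREREREREREREREREREREREREREREREREREREREREREREREREREREREREREREREREREREREREREREREREREREREREREREREREREREREREREREREREREREREREREREREREREREREREREREREREREREREREREREREREREREREREREREREREREREREREREREREREREREREREREREREREREREREREREREREREREiIiIiIiIiIiIiIRERERERERERERERERERERESIiIiIiIiIiIiIiIiIiIiIiIRERERERERERERERERERIiIiIiIiIiIiIiIiIiIiIiIhEREREREREREREREREREiIiIiIiIiIiIiIiIiIiIiIiERERERERERERERERERERIiIiIiIiIiIiIiIiIiIiIiIREREREREREREREREREREiIiIiIiIiIiIiIiIiIiIiIhERERERERERERERERERESIiIiIiIiIiIiIiIiIiIiIiERERERERERERERERERERIiIiIiIiIiIiIiIiIiIiIiIREREREREREREREREREREiIiIiIiIiIiIiIiIiIiIiIhERERERERERERERERERESIiIiIiIiIiIiIiIiIiIiIiEREREREREREREREREREREiIiIiIiIiIiIiIiIiIiIiIRERERERERERERERERERESIiIiIiIiIiIiIiIiIiIiIhERERERERERERERERERERIiIiIiIiIiIiIiIiIiIiIiEREREREREREREREREREREiIiIiIiIiIiIiIiIiIiIiIRERERERERERERERERERERIiIiIiIiIiIiIiIiIiIiIhEREREREREREREREREREREiIiIiIiIiIiIiIiIiIiIiERERERERERERERERERERESIiIiIiIiIiIiIiIiIiIiIREREREREREREREREREREREiIiIiIiIiIiIiIiIiIiIhERERERERERERERERERERESIiIiIiIiIiIiIiIiIiIiERERERERERERERERERERERIiIiIiIiIiIiIiIiIiIiIRERERERERERERERERERERESIiIiIiIiIiIiIiIiIiIhERERERERERERERERERERERIiIiIiIiIiIiIiIiIiIi"/>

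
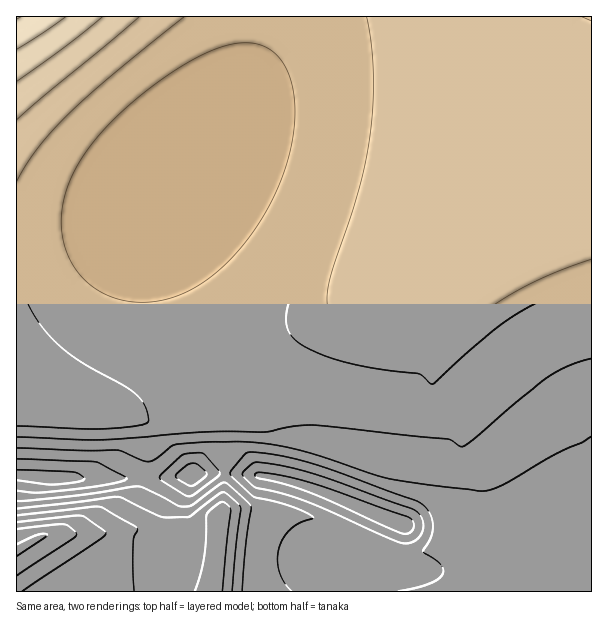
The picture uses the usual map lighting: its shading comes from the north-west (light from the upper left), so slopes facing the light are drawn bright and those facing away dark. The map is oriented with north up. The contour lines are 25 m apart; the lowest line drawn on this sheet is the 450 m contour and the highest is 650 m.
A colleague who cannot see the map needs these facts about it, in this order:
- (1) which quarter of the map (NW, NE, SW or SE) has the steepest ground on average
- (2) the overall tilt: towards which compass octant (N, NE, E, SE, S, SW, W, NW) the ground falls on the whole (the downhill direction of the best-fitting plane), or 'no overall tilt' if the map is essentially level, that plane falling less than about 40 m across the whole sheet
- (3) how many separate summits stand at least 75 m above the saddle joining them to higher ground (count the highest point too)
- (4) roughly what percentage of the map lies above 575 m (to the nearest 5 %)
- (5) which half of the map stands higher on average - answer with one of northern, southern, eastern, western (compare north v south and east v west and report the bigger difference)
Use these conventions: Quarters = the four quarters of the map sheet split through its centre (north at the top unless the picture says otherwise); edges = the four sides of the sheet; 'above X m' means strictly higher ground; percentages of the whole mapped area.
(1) The south-west quarter is the steepest part of the map.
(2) The general tilt is down to the south (the land rises towards the north).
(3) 2 summits rise at least 75 m above their surroundings.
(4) About 35 % of the map lies above 575 m.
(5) The northern half stands higher on average than the southern half.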